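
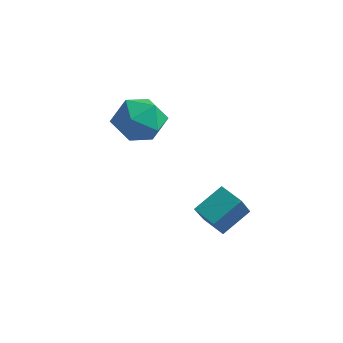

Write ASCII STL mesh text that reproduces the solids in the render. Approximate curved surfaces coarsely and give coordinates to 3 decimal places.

solid 
facet normal -0.932 0.101 0.348
outer loop
vertex 3.417 -0.105 -0.43
vertex 3.843 1.0 0.39
vertex 3.057 0.984 -1.712
endloop
endfacet
facet normal -0.295 -0.767 -0.569
outer loop
vertex 4.017 0.88 -2.07
vertex 3.417 -0.105 -0.43
vertex 3.057 0.984 -1.712
endloop
endfacet
facet normal -0.932 0.101 0.348
outer loop
vertex 3.057 0.984 -1.712
vertex 3.843 1.0 0.39
vertex 3.483 2.089 -0.892
endloop
endfacet
facet normal -0.209 0.633 -0.745
outer loop
vertex 3.483 2.089 -0.892
vertex 4.017 0.88 -2.07
vertex 3.057 0.984 -1.712
endloop
endfacet
facet normal 0.209 -0.633 0.745
outer loop
vertex 3.417 -0.105 -0.43
vertex 4.803 0.896 0.032
vertex 3.843 1.0 0.39
endloop
endfacet
facet normal -0.295 -0.767 -0.569
outer loop
vertex 4.377 -0.209 -0.788
vertex 3.417 -0.105 -0.43
vertex 4.017 0.88 -2.07
endloop
endfacet
facet normal 0.209 -0.633 0.745
outer loop
vertex 4.377 -0.209 -0.788
vertex 4.803 0.896 0.032
vertex 3.417 -0.105 -0.43
endloop
endfacet
facet normal 0.295 0.767 0.569
outer loop
vertex 3.843 1.0 0.39
vertex 4.803 0.896 0.032
vertex 3.483 2.089 -0.892
endloop
endfacet
facet normal -0.209 0.633 -0.745
outer loop
vertex 4.443 1.985 -1.25
vertex 4.017 0.88 -2.07
vertex 3.483 2.089 -0.892
endloop
endfacet
facet normal 0.295 0.767 0.569
outer loop
vertex 3.483 2.089 -0.892
vertex 4.803 0.896 0.032
vertex 4.443 1.985 -1.25
endloop
endfacet
facet normal 0.932 -0.101 -0.348
outer loop
vertex 4.443 1.985 -1.25
vertex 4.377 -0.209 -0.788
vertex 4.017 0.88 -2.07
endloop
endfacet
facet normal 0.932 -0.101 -0.348
outer loop
vertex 4.803 0.896 0.032
vertex 4.377 -0.209 -0.788
vertex 4.443 1.985 -1.25
endloop
endfacet
facet normal -0.677 0.367 0.638
outer loop
vertex -1.403 1.75 2.321
vertex -0.802 1.29 3.223
vertex -0.562 2.381 2.85
endloop
endfacet
facet normal -0.623 0.780 0.059
outer loop
vertex -1.403 1.75 2.321
vertex -0.562 2.381 2.85
vertex -0.657 2.394 1.677
endloop
endfacet
facet normal -0.770 0.380 -0.512
outer loop
vertex -1.403 1.75 2.321
vertex -0.657 2.394 1.677
vertex -0.956 1.311 1.324
endloop
endfacet
facet normal -0.916 -0.281 -0.287
outer loop
vertex -1.403 1.75 2.321
vertex -0.956 1.311 1.324
vertex -1.046 0.628 2.28
endloop
endfacet
facet normal -0.858 -0.289 0.425
outer loop
vertex -1.403 1.75 2.321
vertex -1.046 0.628 2.28
vertex -0.802 1.29 3.223
endloop
endfacet
facet normal 0.055 0.998 0.007
outer loop
vertex -0.657 2.394 1.677
vertex -0.562 2.381 2.85
vertex 0.406 2.332 2.18
endloop
endfacet
facet normal -0.032 0.330 0.944
outer loop
vertex -0.562 2.381 2.85
vertex -0.802 1.29 3.223
vertex 0.316 1.649 3.136
endloop
endfacet
facet normal -0.326 -0.732 0.598
outer loop
vertex -0.802 1.29 3.223
vertex -1.046 0.628 2.28
vertex 0.017 0.566 2.783
endloop
endfacet
facet normal -0.420 -0.719 -0.554
outer loop
vertex -1.046 0.628 2.28
vertex -0.956 1.311 1.324
vertex -0.078 0.579 1.61
endloop
endfacet
facet normal -0.184 0.350 -0.918
outer loop
vertex -0.956 1.311 1.324
vertex -0.657 2.394 1.677
vertex 0.162 1.67 1.237
endloop
endfacet
facet normal 0.916 0.281 0.287
outer loop
vertex 0.763 1.21 2.139
vertex 0.406 2.332 2.18
vertex 0.316 1.649 3.136
endloop
endfacet
facet normal 0.770 -0.380 0.512
outer loop
vertex 0.763 1.21 2.139
vertex 0.316 1.649 3.136
vertex 0.017 0.566 2.783
endloop
endfacet
facet normal 0.623 -0.780 -0.059
outer loop
vertex 0.763 1.21 2.139
vertex 0.017 0.566 2.783
vertex -0.078 0.579 1.61
endloop
endfacet
facet normal 0.677 -0.367 -0.638
outer loop
vertex 0.763 1.21 2.139
vertex -0.078 0.579 1.61
vertex 0.162 1.67 1.237
endloop
endfacet
facet normal 0.858 0.289 -0.425
outer loop
vertex 0.763 1.21 2.139
vertex 0.162 1.67 1.237
vertex 0.406 2.332 2.18
endloop
endfacet
facet normal 0.420 0.719 0.554
outer loop
vertex 0.316 1.649 3.136
vertex 0.406 2.332 2.18
vertex -0.562 2.381 2.85
endloop
endfacet
facet normal 0.184 -0.350 0.918
outer loop
vertex 0.017 0.566 2.783
vertex 0.316 1.649 3.136
vertex -0.802 1.29 3.223
endloop
endfacet
facet normal -0.055 -0.998 -0.007
outer loop
vertex -0.078 0.579 1.61
vertex 0.017 0.566 2.783
vertex -1.046 0.628 2.28
endloop
endfacet
facet normal 0.032 -0.330 -0.944
outer loop
vertex 0.162 1.67 1.237
vertex -0.078 0.579 1.61
vertex -0.956 1.311 1.324
endloop
endfacet
facet normal 0.326 0.732 -0.598
outer loop
vertex 0.406 2.332 2.18
vertex 0.162 1.67 1.237
vertex -0.657 2.394 1.677
endloop
endfacet

endsolid


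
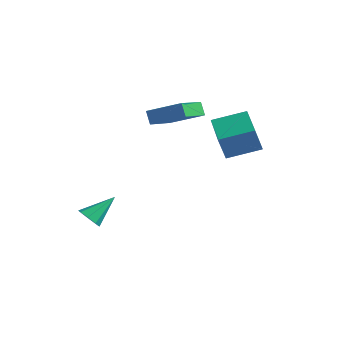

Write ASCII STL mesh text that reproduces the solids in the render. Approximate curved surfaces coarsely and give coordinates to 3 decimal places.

solid 
facet normal -0.166 -0.773 -0.612
outer loop
vertex -3.245 -1.68 -2.852
vertex -3.798 -1.868 -2.465
vertex -3.7 -1.45 -3.019
endloop
endfacet
facet normal 0.530 0.704 -0.474
outer loop
vertex -3.245 -1.68 -2.852
vertex -3.7 -1.45 -3.019
vertex -3.502 -0.492 -1.375
endloop
endfacet
facet normal -0.167 -0.773 -0.612
outer loop
vertex -3.7 -1.45 -3.019
vertex -3.798 -1.868 -2.465
vertex -4.211 -1.465 -2.861
endloop
endfacet
facet normal -0.174 0.860 -0.480
outer loop
vertex -3.7 -1.45 -3.019
vertex -4.211 -1.465 -2.861
vertex -3.502 -0.492 -1.375
endloop
endfacet
facet normal -0.166 -0.772 -0.613
outer loop
vertex -4.211 -1.465 -2.861
vertex -3.798 -1.868 -2.465
vertex -4.481 -1.716 -2.472
endloop
endfacet
facet normal -0.740 0.667 -0.083
outer loop
vertex -4.211 -1.465 -2.861
vertex -4.481 -1.716 -2.472
vertex -3.502 -0.492 -1.375
endloop
endfacet
facet normal -0.166 -0.772 -0.613
outer loop
vertex -4.481 -1.716 -2.472
vertex -3.798 -1.868 -2.465
vertex -4.35 -2.056 -2.079
endloop
endfacet
facet normal -0.841 0.237 0.486
outer loop
vertex -4.481 -1.716 -2.472
vertex -4.35 -2.056 -2.079
vertex -3.502 -0.492 -1.375
endloop
endfacet
facet normal -0.165 -0.773 -0.612
outer loop
vertex -4.35 -2.056 -2.079
vertex -3.798 -1.868 -2.465
vertex -3.896 -2.285 -1.912
endloop
endfacet
facet normal -0.417 -0.176 0.892
outer loop
vertex -4.35 -2.056 -2.079
vertex -3.896 -2.285 -1.912
vertex -3.502 -0.492 -1.375
endloop
endfacet
facet normal -0.166 -0.773 -0.612
outer loop
vertex -3.896 -2.285 -1.912
vertex -3.798 -1.868 -2.465
vertex -3.384 -2.27 -2.07
endloop
endfacet
facet normal 0.287 -0.332 0.898
outer loop
vertex -3.896 -2.285 -1.912
vertex -3.384 -2.27 -2.07
vertex -3.502 -0.492 -1.375
endloop
endfacet
facet normal -0.165 -0.773 -0.613
outer loop
vertex -3.384 -2.27 -2.07
vertex -3.798 -1.868 -2.465
vertex -3.114 -2.019 -2.459
endloop
endfacet
facet normal 0.853 -0.140 0.502
outer loop
vertex -3.384 -2.27 -2.07
vertex -3.114 -2.019 -2.459
vertex -3.502 -0.492 -1.375
endloop
endfacet
facet normal -0.165 -0.773 -0.612
outer loop
vertex -3.114 -2.019 -2.459
vertex -3.798 -1.868 -2.465
vertex -3.245 -1.68 -2.852
endloop
endfacet
facet normal 0.954 0.291 -0.068
outer loop
vertex -3.114 -2.019 -2.459
vertex -3.245 -1.68 -2.852
vertex -3.502 -0.492 -1.375
endloop
endfacet
facet normal -0.512 0.151 0.846
outer loop
vertex -1.462 1.933 4.872
vertex -2.003 3.672 4.235
vertex -3.062 1.133 4.047
endloop
endfacet
facet normal 0.280 -0.901 0.330
outer loop
vertex -2.637 1.008 3.345
vertex -1.462 1.933 4.872
vertex -3.062 1.133 4.047
endloop
endfacet
facet normal -0.512 0.151 0.846
outer loop
vertex -3.062 1.133 4.047
vertex -2.003 3.672 4.235
vertex -3.603 2.872 3.41
endloop
endfacet
facet normal -0.812 -0.406 -0.419
outer loop
vertex -3.603 2.872 3.41
vertex -2.637 1.008 3.345
vertex -3.062 1.133 4.047
endloop
endfacet
facet normal 0.812 0.406 0.419
outer loop
vertex -1.462 1.933 4.872
vertex -1.578 3.547 3.533
vertex -2.003 3.672 4.235
endloop
endfacet
facet normal 0.280 -0.901 0.330
outer loop
vertex -1.037 1.808 4.17
vertex -1.462 1.933 4.872
vertex -2.637 1.008 3.345
endloop
endfacet
facet normal 0.812 0.406 0.419
outer loop
vertex -1.037 1.808 4.17
vertex -1.578 3.547 3.533
vertex -1.462 1.933 4.872
endloop
endfacet
facet normal -0.280 0.901 -0.330
outer loop
vertex -2.003 3.672 4.235
vertex -1.578 3.547 3.533
vertex -3.603 2.872 3.41
endloop
endfacet
facet normal -0.812 -0.406 -0.419
outer loop
vertex -3.178 2.747 2.708
vertex -2.637 1.008 3.345
vertex -3.603 2.872 3.41
endloop
endfacet
facet normal -0.280 0.901 -0.330
outer loop
vertex -3.603 2.872 3.41
vertex -1.578 3.547 3.533
vertex -3.178 2.747 2.708
endloop
endfacet
facet normal 0.512 -0.151 -0.846
outer loop
vertex -3.178 2.747 2.708
vertex -1.037 1.808 4.17
vertex -2.637 1.008 3.345
endloop
endfacet
facet normal 0.512 -0.151 -0.846
outer loop
vertex -1.578 3.547 3.533
vertex -1.037 1.808 4.17
vertex -3.178 2.747 2.708
endloop
endfacet
facet normal -0.570 -0.768 -0.293
outer loop
vertex 1.019 1.952 3.326
vertex -0.743 3.151 3.615
vertex 1.103 2.395 2.001
endloop
endfacet
facet normal 0.819 -0.557 -0.134
outer loop
vertex 2.123 3.769 2.525
vertex 1.019 1.952 3.326
vertex 1.103 2.395 2.001
endloop
endfacet
facet normal -0.570 -0.768 -0.293
outer loop
vertex 1.103 2.395 2.001
vertex -0.743 3.151 3.615
vertex -0.659 3.594 2.29
endloop
endfacet
facet normal 0.060 0.316 -0.947
outer loop
vertex -0.659 3.594 2.29
vertex 2.123 3.769 2.525
vertex 1.103 2.395 2.001
endloop
endfacet
facet normal -0.060 -0.316 0.947
outer loop
vertex 1.019 1.952 3.326
vertex 0.277 4.525 4.139
vertex -0.743 3.151 3.615
endloop
endfacet
facet normal 0.819 -0.557 -0.134
outer loop
vertex 2.039 3.326 3.85
vertex 1.019 1.952 3.326
vertex 2.123 3.769 2.525
endloop
endfacet
facet normal -0.060 -0.316 0.947
outer loop
vertex 2.039 3.326 3.85
vertex 0.277 4.525 4.139
vertex 1.019 1.952 3.326
endloop
endfacet
facet normal -0.819 0.557 0.134
outer loop
vertex -0.743 3.151 3.615
vertex 0.277 4.525 4.139
vertex -0.659 3.594 2.29
endloop
endfacet
facet normal 0.060 0.316 -0.947
outer loop
vertex 0.361 4.968 2.814
vertex 2.123 3.769 2.525
vertex -0.659 3.594 2.29
endloop
endfacet
facet normal -0.819 0.557 0.134
outer loop
vertex -0.659 3.594 2.29
vertex 0.277 4.525 4.139
vertex 0.361 4.968 2.814
endloop
endfacet
facet normal 0.570 0.768 0.293
outer loop
vertex 0.361 4.968 2.814
vertex 2.039 3.326 3.85
vertex 2.123 3.769 2.525
endloop
endfacet
facet normal 0.570 0.768 0.293
outer loop
vertex 0.277 4.525 4.139
vertex 2.039 3.326 3.85
vertex 0.361 4.968 2.814
endloop
endfacet

endsolid


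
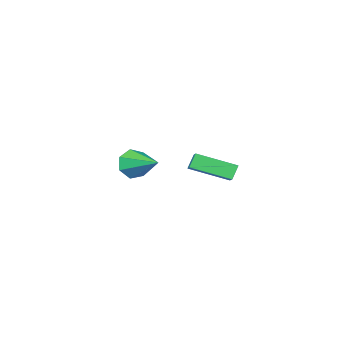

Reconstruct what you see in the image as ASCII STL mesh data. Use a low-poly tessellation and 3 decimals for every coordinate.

solid 
facet normal -0.543 -0.068 0.837
outer loop
vertex -1.752 2.843 1.244
vertex -1.157 3.543 1.687
vertex -2.984 4.32 0.565
endloop
endfacet
facet normal -0.584 -0.686 -0.433
outer loop
vertex -2.523 4.377 -0.147
vertex -1.752 2.843 1.244
vertex -2.984 4.32 0.565
endloop
endfacet
facet normal -0.543 -0.067 0.837
outer loop
vertex -2.984 4.32 0.565
vertex -1.157 3.543 1.687
vertex -2.389 5.02 1.007
endloop
endfacet
facet normal -0.604 0.724 -0.333
outer loop
vertex -2.389 5.02 1.007
vertex -2.523 4.377 -0.147
vertex -2.984 4.32 0.565
endloop
endfacet
facet normal 0.604 -0.724 0.333
outer loop
vertex -1.752 2.843 1.244
vertex -0.696 3.6 0.975
vertex -1.157 3.543 1.687
endloop
endfacet
facet normal -0.584 -0.687 -0.434
outer loop
vertex -1.291 2.9 0.533
vertex -1.752 2.843 1.244
vertex -2.523 4.377 -0.147
endloop
endfacet
facet normal 0.604 -0.724 0.334
outer loop
vertex -1.291 2.9 0.533
vertex -0.696 3.6 0.975
vertex -1.752 2.843 1.244
endloop
endfacet
facet normal 0.584 0.687 0.433
outer loop
vertex -1.157 3.543 1.687
vertex -0.696 3.6 0.975
vertex -2.389 5.02 1.007
endloop
endfacet
facet normal -0.604 0.724 -0.333
outer loop
vertex -1.928 5.077 0.296
vertex -2.523 4.377 -0.147
vertex -2.389 5.02 1.007
endloop
endfacet
facet normal 0.584 0.686 0.434
outer loop
vertex -2.389 5.02 1.007
vertex -0.696 3.6 0.975
vertex -1.928 5.077 0.296
endloop
endfacet
facet normal 0.543 0.068 -0.837
outer loop
vertex -1.928 5.077 0.296
vertex -1.291 2.9 0.533
vertex -2.523 4.377 -0.147
endloop
endfacet
facet normal 0.543 0.068 -0.837
outer loop
vertex -0.696 3.6 0.975
vertex -1.291 2.9 0.533
vertex -1.928 5.077 0.296
endloop
endfacet
facet normal -0.091 -0.937 -0.338
outer loop
vertex -2.501 -2.162 -1.955
vertex -2.962 -2.396 -1.182
vertex -3.302 -2.073 -1.985
endloop
endfacet
facet normal 0.102 0.666 -0.739
outer loop
vertex -2.501 -2.162 -1.955
vertex -3.302 -2.073 -1.985
vertex -2.778 -0.504 -0.498
endloop
endfacet
facet normal -0.092 -0.937 -0.338
outer loop
vertex -3.302 -2.073 -1.985
vertex -2.962 -2.396 -1.182
vertex -3.848 -2.227 -1.41
endloop
endfacet
facet normal -0.640 0.630 -0.439
outer loop
vertex -3.302 -2.073 -1.985
vertex -3.848 -2.227 -1.41
vertex -2.778 -0.504 -0.498
endloop
endfacet
facet normal -0.091 -0.936 -0.339
outer loop
vertex -3.848 -2.227 -1.41
vertex -2.962 -2.396 -1.182
vertex -3.726 -2.509 -0.663
endloop
endfacet
facet normal -0.874 0.390 0.290
outer loop
vertex -3.848 -2.227 -1.41
vertex -3.726 -2.509 -0.663
vertex -2.778 -0.504 -0.498
endloop
endfacet
facet normal -0.091 -0.937 -0.338
outer loop
vertex -3.726 -2.509 -0.663
vertex -2.962 -2.396 -1.182
vertex -3.029 -2.705 -0.307
endloop
endfacet
facet normal -0.423 0.126 0.897
outer loop
vertex -3.726 -2.509 -0.663
vertex -3.029 -2.705 -0.307
vertex -2.778 -0.504 -0.498
endloop
endfacet
facet normal -0.091 -0.937 -0.338
outer loop
vertex -3.029 -2.705 -0.307
vertex -2.962 -2.396 -1.182
vertex -2.282 -2.669 -0.609
endloop
endfacet
facet normal 0.373 0.038 0.927
outer loop
vertex -3.029 -2.705 -0.307
vertex -2.282 -2.669 -0.609
vertex -2.778 -0.504 -0.498
endloop
endfacet
facet normal -0.091 -0.937 -0.338
outer loop
vertex -2.282 -2.669 -0.609
vertex -2.962 -2.396 -1.182
vertex -2.047 -2.427 -1.343
endloop
endfacet
facet normal 0.915 0.191 0.356
outer loop
vertex -2.282 -2.669 -0.609
vertex -2.047 -2.427 -1.343
vertex -2.778 -0.504 -0.498
endloop
endfacet
facet normal -0.091 -0.937 -0.338
outer loop
vertex -2.047 -2.427 -1.343
vertex -2.962 -2.396 -1.182
vertex -2.501 -2.162 -1.955
endloop
endfacet
facet normal 0.794 0.471 -0.385
outer loop
vertex -2.047 -2.427 -1.343
vertex -2.501 -2.162 -1.955
vertex -2.778 -0.504 -0.498
endloop
endfacet

endsolid


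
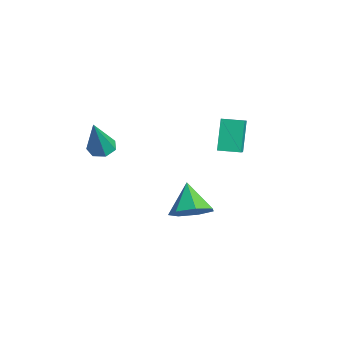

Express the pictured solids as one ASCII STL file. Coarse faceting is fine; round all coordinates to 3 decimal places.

solid 
facet normal -0.778 0.350 -0.522
outer loop
vertex 0.592 3.608 2.796
vertex 1.022 4.522 2.767
vertex 1.363 3.2 1.373
endloop
endfacet
facet normal -0.426 -0.904 0.029
outer loop
vertex 2.258 2.798 1.973
vertex 0.592 3.608 2.796
vertex 1.363 3.2 1.373
endloop
endfacet
facet normal -0.778 0.349 -0.522
outer loop
vertex 1.363 3.2 1.373
vertex 1.022 4.522 2.767
vertex 1.793 4.113 1.343
endloop
endfacet
facet normal 0.461 -0.245 -0.853
outer loop
vertex 1.793 4.113 1.343
vertex 2.258 2.798 1.973
vertex 1.363 3.2 1.373
endloop
endfacet
facet normal -0.462 0.244 0.853
outer loop
vertex 0.592 3.608 2.796
vertex 1.917 4.12 3.367
vertex 1.022 4.522 2.767
endloop
endfacet
facet normal -0.425 -0.905 0.030
outer loop
vertex 1.487 3.207 3.397
vertex 0.592 3.608 2.796
vertex 2.258 2.798 1.973
endloop
endfacet
facet normal -0.462 0.246 0.852
outer loop
vertex 1.487 3.207 3.397
vertex 1.917 4.12 3.367
vertex 0.592 3.608 2.796
endloop
endfacet
facet normal 0.426 0.904 -0.029
outer loop
vertex 1.022 4.522 2.767
vertex 1.917 4.12 3.367
vertex 1.793 4.113 1.343
endloop
endfacet
facet normal 0.463 -0.245 -0.852
outer loop
vertex 2.688 3.712 1.944
vertex 2.258 2.798 1.973
vertex 1.793 4.113 1.343
endloop
endfacet
facet normal 0.425 0.905 -0.029
outer loop
vertex 1.793 4.113 1.343
vertex 1.917 4.12 3.367
vertex 2.688 3.712 1.944
endloop
endfacet
facet normal 0.778 -0.350 0.522
outer loop
vertex 2.688 3.712 1.944
vertex 1.487 3.207 3.397
vertex 2.258 2.798 1.973
endloop
endfacet
facet normal 0.778 -0.349 0.522
outer loop
vertex 1.917 4.12 3.367
vertex 1.487 3.207 3.397
vertex 2.688 3.712 1.944
endloop
endfacet
facet normal -0.320 0.249 -0.914
outer loop
vertex 1.663 -1.866 2.105
vertex 1.049 -1.881 2.316
vertex 1.463 -1.379 2.308
endloop
endfacet
facet normal 0.933 0.352 0.076
outer loop
vertex 1.663 -1.866 2.105
vertex 1.463 -1.379 2.308
vertex 1.691 -2.379 4.144
endloop
endfacet
facet normal -0.321 0.250 -0.913
outer loop
vertex 1.463 -1.379 2.308
vertex 1.049 -1.881 2.316
vertex 0.951 -1.27 2.518
endloop
endfacet
facet normal 0.349 0.841 0.414
outer loop
vertex 1.463 -1.379 2.308
vertex 0.951 -1.27 2.518
vertex 1.691 -2.379 4.144
endloop
endfacet
facet normal -0.322 0.250 -0.913
outer loop
vertex 0.951 -1.27 2.518
vertex 1.049 -1.881 2.316
vertex 0.513 -1.621 2.576
endloop
endfacet
facet normal -0.431 0.642 0.634
outer loop
vertex 0.951 -1.27 2.518
vertex 0.513 -1.621 2.576
vertex 1.691 -2.379 4.144
endloop
endfacet
facet normal -0.322 0.250 -0.913
outer loop
vertex 0.513 -1.621 2.576
vertex 1.049 -1.881 2.316
vertex 0.478 -2.167 2.439
endloop
endfacet
facet normal -0.817 -0.091 0.570
outer loop
vertex 0.513 -1.621 2.576
vertex 0.478 -2.167 2.439
vertex 1.691 -2.379 4.144
endloop
endfacet
facet normal -0.321 0.249 -0.914
outer loop
vertex 0.478 -2.167 2.439
vertex 1.049 -1.881 2.316
vertex 0.874 -2.497 2.21
endloop
endfacet
facet normal -0.520 -0.811 0.269
outer loop
vertex 0.478 -2.167 2.439
vertex 0.874 -2.497 2.21
vertex 1.691 -2.379 4.144
endloop
endfacet
facet normal -0.322 0.249 -0.914
outer loop
vertex 0.874 -2.497 2.21
vertex 1.049 -1.881 2.316
vertex 1.401 -2.363 2.061
endloop
endfacet
facet normal 0.236 -0.971 -0.040
outer loop
vertex 0.874 -2.497 2.21
vertex 1.401 -2.363 2.061
vertex 1.691 -2.379 4.144
endloop
endfacet
facet normal -0.320 0.250 -0.914
outer loop
vertex 1.401 -2.363 2.061
vertex 1.049 -1.881 2.316
vertex 1.663 -1.866 2.105
endloop
endfacet
facet normal 0.882 -0.454 -0.126
outer loop
vertex 1.401 -2.363 2.061
vertex 1.663 -1.866 2.105
vertex 1.691 -2.379 4.144
endloop
endfacet
facet normal 0.697 -0.079 -0.712
outer loop
vertex 3.75 2.133 -0.573
vertex 3.234 1.388 -0.996
vertex 3.167 2.37 -1.17
endloop
endfacet
facet normal -0.128 0.873 0.471
outer loop
vertex 3.75 2.133 -0.573
vertex 3.167 2.37 -1.17
vertex 2.126 1.512 0.136
endloop
endfacet
facet normal 0.698 -0.079 -0.712
outer loop
vertex 3.167 2.37 -1.17
vertex 3.234 1.388 -0.996
vertex 2.635 1.868 -1.636
endloop
endfacet
facet normal -0.666 0.745 -0.042
outer loop
vertex 3.167 2.37 -1.17
vertex 2.635 1.868 -1.636
vertex 2.126 1.512 0.136
endloop
endfacet
facet normal 0.698 -0.078 -0.712
outer loop
vertex 2.635 1.868 -1.636
vertex 3.234 1.388 -0.996
vertex 2.554 1.004 -1.621
endloop
endfacet
facet normal -0.962 0.086 -0.259
outer loop
vertex 2.635 1.868 -1.636
vertex 2.554 1.004 -1.621
vertex 2.126 1.512 0.136
endloop
endfacet
facet normal 0.698 -0.078 -0.712
outer loop
vertex 2.554 1.004 -1.621
vertex 3.234 1.388 -0.996
vertex 2.985 0.429 -1.135
endloop
endfacet
facet normal -0.793 -0.609 -0.017
outer loop
vertex 2.554 1.004 -1.621
vertex 2.985 0.429 -1.135
vertex 2.126 1.512 0.136
endloop
endfacet
facet normal 0.697 -0.078 -0.713
outer loop
vertex 2.985 0.429 -1.135
vertex 3.234 1.388 -0.996
vertex 3.605 0.576 -0.545
endloop
endfacet
facet normal -0.285 -0.816 0.503
outer loop
vertex 2.985 0.429 -1.135
vertex 3.605 0.576 -0.545
vertex 2.126 1.512 0.136
endloop
endfacet
facet normal 0.697 -0.078 -0.713
outer loop
vertex 3.605 0.576 -0.545
vertex 3.234 1.388 -0.996
vertex 3.945 1.334 -0.295
endloop
endfacet
facet normal 0.178 -0.379 0.908
outer loop
vertex 3.605 0.576 -0.545
vertex 3.945 1.334 -0.295
vertex 2.126 1.512 0.136
endloop
endfacet
facet normal 0.697 -0.078 -0.713
outer loop
vertex 3.945 1.334 -0.295
vertex 3.234 1.388 -0.996
vertex 3.75 2.133 -0.573
endloop
endfacet
facet normal 0.248 0.372 0.894
outer loop
vertex 3.945 1.334 -0.295
vertex 3.75 2.133 -0.573
vertex 2.126 1.512 0.136
endloop
endfacet

endsolid


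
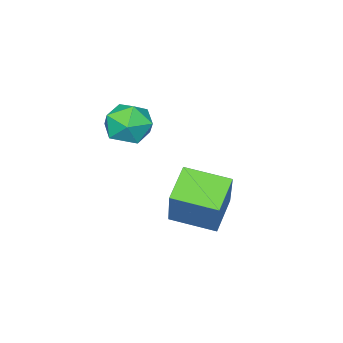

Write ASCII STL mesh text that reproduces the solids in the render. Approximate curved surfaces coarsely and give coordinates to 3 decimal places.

solid 
facet normal 0.145 0.733 0.665
outer loop
vertex -2.759 -1.036 0.318
vertex -2.583 -1.564 0.862
vertex -2.022 -1.267 0.412
endloop
endfacet
facet normal 0.299 0.954 0.004
outer loop
vertex -2.759 -1.036 0.318
vertex -2.022 -1.267 0.412
vertex -2.312 -1.173 -0.304
endloop
endfacet
facet normal -0.286 0.872 -0.398
outer loop
vertex -2.759 -1.036 0.318
vertex -2.312 -1.173 -0.304
vertex -3.052 -1.412 -0.296
endloop
endfacet
facet normal -0.800 0.599 0.015
outer loop
vertex -2.759 -1.036 0.318
vertex -3.052 -1.412 -0.296
vertex -3.22 -1.654 0.424
endloop
endfacet
facet normal -0.534 0.514 0.671
outer loop
vertex -2.759 -1.036 0.318
vertex -3.22 -1.654 0.424
vertex -2.583 -1.564 0.862
endloop
endfacet
facet normal 0.809 0.529 -0.258
outer loop
vertex -2.312 -1.173 -0.304
vertex -2.022 -1.267 0.412
vertex -1.86 -1.786 -0.144
endloop
endfacet
facet normal 0.560 0.170 0.811
outer loop
vertex -2.022 -1.267 0.412
vertex -2.583 -1.564 0.862
vertex -2.028 -2.028 0.576
endloop
endfacet
facet normal -0.539 -0.183 0.822
outer loop
vertex -2.583 -1.564 0.862
vertex -3.22 -1.654 0.424
vertex -2.768 -2.267 0.584
endloop
endfacet
facet normal -0.969 -0.044 -0.241
outer loop
vertex -3.22 -1.654 0.424
vertex -3.052 -1.412 -0.296
vertex -3.058 -2.173 -0.132
endloop
endfacet
facet normal -0.137 0.395 -0.908
outer loop
vertex -3.052 -1.412 -0.296
vertex -2.312 -1.173 -0.304
vertex -2.497 -1.876 -0.582
endloop
endfacet
facet normal 0.800 -0.599 -0.015
outer loop
vertex -2.321 -2.404 -0.038
vertex -1.86 -1.786 -0.144
vertex -2.028 -2.028 0.576
endloop
endfacet
facet normal 0.286 -0.872 0.398
outer loop
vertex -2.321 -2.404 -0.038
vertex -2.028 -2.028 0.576
vertex -2.768 -2.267 0.584
endloop
endfacet
facet normal -0.299 -0.954 -0.004
outer loop
vertex -2.321 -2.404 -0.038
vertex -2.768 -2.267 0.584
vertex -3.058 -2.173 -0.132
endloop
endfacet
facet normal -0.145 -0.733 -0.665
outer loop
vertex -2.321 -2.404 -0.038
vertex -3.058 -2.173 -0.132
vertex -2.497 -1.876 -0.582
endloop
endfacet
facet normal 0.534 -0.514 -0.671
outer loop
vertex -2.321 -2.404 -0.038
vertex -2.497 -1.876 -0.582
vertex -1.86 -1.786 -0.144
endloop
endfacet
facet normal 0.969 0.044 0.241
outer loop
vertex -2.028 -2.028 0.576
vertex -1.86 -1.786 -0.144
vertex -2.022 -1.267 0.412
endloop
endfacet
facet normal 0.137 -0.395 0.908
outer loop
vertex -2.768 -2.267 0.584
vertex -2.028 -2.028 0.576
vertex -2.583 -1.564 0.862
endloop
endfacet
facet normal -0.809 -0.529 0.258
outer loop
vertex -3.058 -2.173 -0.132
vertex -2.768 -2.267 0.584
vertex -3.22 -1.654 0.424
endloop
endfacet
facet normal -0.560 -0.170 -0.811
outer loop
vertex -2.497 -1.876 -0.582
vertex -3.058 -2.173 -0.132
vertex -3.052 -1.412 -0.296
endloop
endfacet
facet normal 0.539 0.183 -0.822
outer loop
vertex -1.86 -1.786 -0.144
vertex -2.497 -1.876 -0.582
vertex -2.312 -1.173 -0.304
endloop
endfacet
facet normal -0.383 -0.367 -0.848
outer loop
vertex -3.903 -1.008 -2.818
vertex -4.52 0.213 -3.068
vertex -2.939 -0.643 -3.412
endloop
endfacet
facet normal 0.443 -0.878 0.180
outer loop
vertex -2.26 0.007 -1.912
vertex -3.903 -1.008 -2.818
vertex -2.939 -0.643 -3.412
endloop
endfacet
facet normal -0.383 -0.367 -0.848
outer loop
vertex -2.939 -0.643 -3.412
vertex -4.52 0.213 -3.068
vertex -3.555 0.578 -3.662
endloop
endfacet
facet normal 0.810 0.306 -0.500
outer loop
vertex -3.555 0.578 -3.662
vertex -2.26 0.007 -1.912
vertex -2.939 -0.643 -3.412
endloop
endfacet
facet normal -0.810 -0.307 0.500
outer loop
vertex -3.903 -1.008 -2.818
vertex -3.841 0.863 -1.568
vertex -4.52 0.213 -3.068
endloop
endfacet
facet normal 0.443 -0.878 0.180
outer loop
vertex -3.225 -0.358 -1.318
vertex -3.903 -1.008 -2.818
vertex -2.26 0.007 -1.912
endloop
endfacet
facet normal -0.810 -0.307 0.499
outer loop
vertex -3.225 -0.358 -1.318
vertex -3.841 0.863 -1.568
vertex -3.903 -1.008 -2.818
endloop
endfacet
facet normal -0.443 0.878 -0.180
outer loop
vertex -4.52 0.213 -3.068
vertex -3.841 0.863 -1.568
vertex -3.555 0.578 -3.662
endloop
endfacet
facet normal 0.810 0.307 -0.499
outer loop
vertex -2.877 1.228 -2.162
vertex -2.26 0.007 -1.912
vertex -3.555 0.578 -3.662
endloop
endfacet
facet normal -0.443 0.878 -0.180
outer loop
vertex -3.555 0.578 -3.662
vertex -3.841 0.863 -1.568
vertex -2.877 1.228 -2.162
endloop
endfacet
facet normal 0.383 0.367 0.848
outer loop
vertex -2.877 1.228 -2.162
vertex -3.225 -0.358 -1.318
vertex -2.26 0.007 -1.912
endloop
endfacet
facet normal 0.383 0.367 0.848
outer loop
vertex -3.841 0.863 -1.568
vertex -3.225 -0.358 -1.318
vertex -2.877 1.228 -2.162
endloop
endfacet

endsolid


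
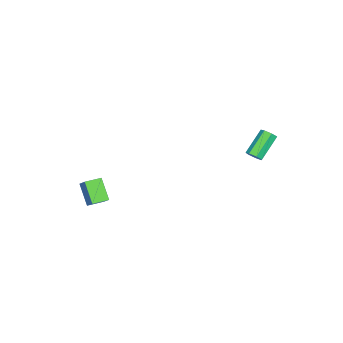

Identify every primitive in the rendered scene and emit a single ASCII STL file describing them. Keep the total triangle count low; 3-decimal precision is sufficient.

solid 
facet normal 0.758 -0.145 -0.636
outer loop
vertex -2.852 3.27 1.102
vertex -3.182 3.439 0.67
vertex -2.843 3.754 1.002
endloop
endfacet
facet normal 0.652 0.142 0.745
outer loop
vertex -2.852 3.27 1.102
vertex -2.843 3.754 1.002
vertex -4.307 3.552 2.323
endloop
endfacet
facet normal 0.652 0.143 0.745
outer loop
vertex -4.307 3.552 2.323
vertex -2.843 3.754 1.002
vertex -4.298 4.036 2.222
endloop
endfacet
facet normal -0.757 0.147 0.636
outer loop
vertex -4.307 3.552 2.323
vertex -4.298 4.036 2.222
vertex -4.638 3.721 1.89
endloop
endfacet
facet normal 0.758 -0.147 -0.635
outer loop
vertex -2.843 3.754 1.002
vertex -3.182 3.439 0.67
vertex -3.089 4.001 0.651
endloop
endfacet
facet normal 0.422 0.854 0.305
outer loop
vertex -2.843 3.754 1.002
vertex -3.089 4.001 0.651
vertex -4.298 4.036 2.222
endloop
endfacet
facet normal 0.422 0.853 0.306
outer loop
vertex -4.298 4.036 2.222
vertex -3.089 4.001 0.651
vertex -4.544 4.283 1.872
endloop
endfacet
facet normal -0.757 0.147 0.636
outer loop
vertex -4.298 4.036 2.222
vertex -4.544 4.283 1.872
vertex -4.638 3.721 1.89
endloop
endfacet
facet normal 0.757 -0.147 -0.637
outer loop
vertex -3.089 4.001 0.651
vertex -3.182 3.439 0.67
vertex -3.406 3.825 0.315
endloop
endfacet
facet normal -0.127 0.923 -0.364
outer loop
vertex -3.089 4.001 0.651
vertex -3.406 3.825 0.315
vertex -4.544 4.283 1.872
endloop
endfacet
facet normal -0.126 0.923 -0.364
outer loop
vertex -4.544 4.283 1.872
vertex -3.406 3.825 0.315
vertex -4.861 4.107 1.535
endloop
endfacet
facet normal -0.758 0.147 0.636
outer loop
vertex -4.544 4.283 1.872
vertex -4.861 4.107 1.535
vertex -4.638 3.721 1.89
endloop
endfacet
facet normal 0.758 -0.145 -0.636
outer loop
vertex -3.406 3.825 0.315
vertex -3.182 3.439 0.67
vertex -3.554 3.358 0.245
endloop
endfacet
facet normal -0.579 0.297 -0.759
outer loop
vertex -3.406 3.825 0.315
vertex -3.554 3.358 0.245
vertex -4.861 4.107 1.535
endloop
endfacet
facet normal -0.580 0.296 -0.759
outer loop
vertex -4.861 4.107 1.535
vertex -3.554 3.358 0.245
vertex -5.009 3.64 1.466
endloop
endfacet
facet normal -0.758 0.146 0.635
outer loop
vertex -4.861 4.107 1.535
vertex -5.009 3.64 1.466
vertex -4.638 3.721 1.89
endloop
endfacet
facet normal 0.758 -0.148 -0.635
outer loop
vertex -3.554 3.358 0.245
vertex -3.182 3.439 0.67
vertex -3.423 2.952 0.496
endloop
endfacet
facet normal -0.596 -0.553 -0.583
outer loop
vertex -3.554 3.358 0.245
vertex -3.423 2.952 0.496
vertex -5.009 3.64 1.466
endloop
endfacet
facet normal -0.596 -0.552 -0.583
outer loop
vertex -5.009 3.64 1.466
vertex -3.423 2.952 0.496
vertex -4.878 3.234 1.716
endloop
endfacet
facet normal -0.758 0.147 0.635
outer loop
vertex -5.009 3.64 1.466
vertex -4.878 3.234 1.716
vertex -4.638 3.721 1.89
endloop
endfacet
facet normal 0.757 -0.147 -0.637
outer loop
vertex -3.423 2.952 0.496
vertex -3.182 3.439 0.67
vertex -3.11 2.913 0.877
endloop
endfacet
facet normal -0.163 -0.986 0.033
outer loop
vertex -3.423 2.952 0.496
vertex -3.11 2.913 0.877
vertex -4.878 3.234 1.716
endloop
endfacet
facet normal -0.163 -0.986 0.033
outer loop
vertex -4.878 3.234 1.716
vertex -3.11 2.913 0.877
vertex -4.566 3.195 2.098
endloop
endfacet
facet normal -0.759 0.147 0.635
outer loop
vertex -4.878 3.234 1.716
vertex -4.566 3.195 2.098
vertex -4.638 3.721 1.89
endloop
endfacet
facet normal 0.758 -0.147 -0.636
outer loop
vertex -3.11 2.913 0.877
vertex -3.182 3.439 0.67
vertex -2.852 3.27 1.102
endloop
endfacet
facet normal 0.392 -0.676 0.624
outer loop
vertex -3.11 2.913 0.877
vertex -2.852 3.27 1.102
vertex -4.566 3.195 2.098
endloop
endfacet
facet normal 0.392 -0.677 0.623
outer loop
vertex -4.566 3.195 2.098
vertex -2.852 3.27 1.102
vertex -4.307 3.552 2.323
endloop
endfacet
facet normal -0.757 0.148 0.636
outer loop
vertex -4.566 3.195 2.098
vertex -4.307 3.552 2.323
vertex -4.638 3.721 1.89
endloop
endfacet
facet normal -0.784 0.620 0.015
outer loop
vertex 3.417 -3.239 0.862
vertex 4.092 -2.357 -0.304
vertex 2.832 -3.958 -0.02
endloop
endfacet
facet normal -0.419 -0.548 0.724
outer loop
vertex 3.648 -4.603 -0.036
vertex 3.417 -3.239 0.862
vertex 2.832 -3.958 -0.02
endloop
endfacet
facet normal -0.784 0.620 0.015
outer loop
vertex 2.832 -3.958 -0.02
vertex 4.092 -2.357 -0.304
vertex 3.507 -3.076 -1.186
endloop
endfacet
facet normal -0.457 -0.562 -0.690
outer loop
vertex 3.507 -3.076 -1.186
vertex 3.648 -4.603 -0.036
vertex 2.832 -3.958 -0.02
endloop
endfacet
facet normal 0.457 0.562 0.690
outer loop
vertex 3.417 -3.239 0.862
vertex 4.908 -3.002 -0.32
vertex 4.092 -2.357 -0.304
endloop
endfacet
facet normal -0.419 -0.548 0.724
outer loop
vertex 4.233 -3.884 0.846
vertex 3.417 -3.239 0.862
vertex 3.648 -4.603 -0.036
endloop
endfacet
facet normal 0.457 0.562 0.690
outer loop
vertex 4.233 -3.884 0.846
vertex 4.908 -3.002 -0.32
vertex 3.417 -3.239 0.862
endloop
endfacet
facet normal 0.419 0.548 -0.724
outer loop
vertex 4.092 -2.357 -0.304
vertex 4.908 -3.002 -0.32
vertex 3.507 -3.076 -1.186
endloop
endfacet
facet normal -0.457 -0.562 -0.690
outer loop
vertex 4.323 -3.721 -1.202
vertex 3.648 -4.603 -0.036
vertex 3.507 -3.076 -1.186
endloop
endfacet
facet normal 0.419 0.548 -0.724
outer loop
vertex 3.507 -3.076 -1.186
vertex 4.908 -3.002 -0.32
vertex 4.323 -3.721 -1.202
endloop
endfacet
facet normal 0.784 -0.620 -0.015
outer loop
vertex 4.323 -3.721 -1.202
vertex 4.233 -3.884 0.846
vertex 3.648 -4.603 -0.036
endloop
endfacet
facet normal 0.784 -0.620 -0.015
outer loop
vertex 4.908 -3.002 -0.32
vertex 4.233 -3.884 0.846
vertex 4.323 -3.721 -1.202
endloop
endfacet

endsolid


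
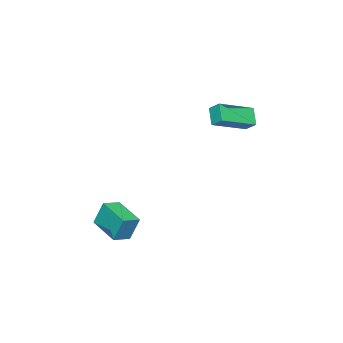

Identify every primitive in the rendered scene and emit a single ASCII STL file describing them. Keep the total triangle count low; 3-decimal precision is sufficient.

solid 
facet normal -0.475 -0.477 0.739
outer loop
vertex -3.217 3.363 3.489
vertex -5.04 4.126 2.809
vertex -3.312 2.699 2.999
endloop
endfacet
facet normal 0.873 -0.365 0.325
outer loop
vertex -2.78 3.234 2.171
vertex -3.217 3.363 3.489
vertex -3.312 2.699 2.999
endloop
endfacet
facet normal -0.476 -0.478 0.739
outer loop
vertex -3.312 2.699 2.999
vertex -5.04 4.126 2.809
vertex -5.135 3.463 2.319
endloop
endfacet
facet normal -0.115 -0.799 -0.590
outer loop
vertex -5.135 3.463 2.319
vertex -2.78 3.234 2.171
vertex -3.312 2.699 2.999
endloop
endfacet
facet normal 0.114 0.799 0.590
outer loop
vertex -3.217 3.363 3.489
vertex -4.508 4.661 1.981
vertex -5.04 4.126 2.809
endloop
endfacet
facet normal 0.872 -0.365 0.325
outer loop
vertex -2.685 3.897 2.661
vertex -3.217 3.363 3.489
vertex -2.78 3.234 2.171
endloop
endfacet
facet normal 0.115 0.799 0.590
outer loop
vertex -2.685 3.897 2.661
vertex -4.508 4.661 1.981
vertex -3.217 3.363 3.489
endloop
endfacet
facet normal -0.873 0.365 -0.325
outer loop
vertex -5.04 4.126 2.809
vertex -4.508 4.661 1.981
vertex -5.135 3.463 2.319
endloop
endfacet
facet normal -0.115 -0.800 -0.589
outer loop
vertex -4.603 3.997 1.491
vertex -2.78 3.234 2.171
vertex -5.135 3.463 2.319
endloop
endfacet
facet normal -0.872 0.365 -0.325
outer loop
vertex -5.135 3.463 2.319
vertex -4.508 4.661 1.981
vertex -4.603 3.997 1.491
endloop
endfacet
facet normal 0.476 0.478 -0.739
outer loop
vertex -4.603 3.997 1.491
vertex -2.685 3.897 2.661
vertex -2.78 3.234 2.171
endloop
endfacet
facet normal 0.476 0.477 -0.739
outer loop
vertex -4.508 4.661 1.981
vertex -2.685 3.897 2.661
vertex -4.603 3.997 1.491
endloop
endfacet
facet normal -0.946 0.243 -0.214
outer loop
vertex 1.291 0.763 -2.287
vertex 1.828 2.419 -2.784
vertex 1.475 0.301 -3.627
endloop
endfacet
facet normal -0.296 -0.915 0.275
outer loop
vertex 2.412 0.061 -3.416
vertex 1.291 0.763 -2.287
vertex 1.475 0.301 -3.627
endloop
endfacet
facet normal -0.946 0.243 -0.213
outer loop
vertex 1.475 0.301 -3.627
vertex 1.828 2.419 -2.784
vertex 2.012 1.957 -4.125
endloop
endfacet
facet normal 0.128 -0.324 -0.937
outer loop
vertex 2.012 1.957 -4.125
vertex 2.412 0.061 -3.416
vertex 1.475 0.301 -3.627
endloop
endfacet
facet normal -0.128 0.323 0.938
outer loop
vertex 1.291 0.763 -2.287
vertex 2.765 2.179 -2.573
vertex 1.828 2.419 -2.784
endloop
endfacet
facet normal -0.296 -0.915 0.274
outer loop
vertex 2.228 0.523 -2.075
vertex 1.291 0.763 -2.287
vertex 2.412 0.061 -3.416
endloop
endfacet
facet normal -0.129 0.324 0.937
outer loop
vertex 2.228 0.523 -2.075
vertex 2.765 2.179 -2.573
vertex 1.291 0.763 -2.287
endloop
endfacet
facet normal 0.296 0.915 -0.275
outer loop
vertex 1.828 2.419 -2.784
vertex 2.765 2.179 -2.573
vertex 2.012 1.957 -4.125
endloop
endfacet
facet normal 0.129 -0.323 -0.937
outer loop
vertex 2.949 1.717 -3.913
vertex 2.412 0.061 -3.416
vertex 2.012 1.957 -4.125
endloop
endfacet
facet normal 0.296 0.915 -0.275
outer loop
vertex 2.012 1.957 -4.125
vertex 2.765 2.179 -2.573
vertex 2.949 1.717 -3.913
endloop
endfacet
facet normal 0.946 -0.243 0.213
outer loop
vertex 2.949 1.717 -3.913
vertex 2.228 0.523 -2.075
vertex 2.412 0.061 -3.416
endloop
endfacet
facet normal 0.946 -0.243 0.214
outer loop
vertex 2.765 2.179 -2.573
vertex 2.228 0.523 -2.075
vertex 2.949 1.717 -3.913
endloop
endfacet

endsolid


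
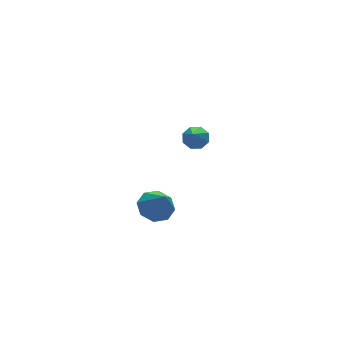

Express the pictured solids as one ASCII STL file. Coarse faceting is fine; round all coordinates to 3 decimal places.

solid 
facet normal -0.041 0.543 -0.839
outer loop
vertex -0.767 -1.046 1.655
vertex -1.414 -1.205 1.584
vertex -1.078 -0.711 1.887
endloop
endfacet
facet normal 0.720 0.210 0.662
outer loop
vertex -0.767 -1.046 1.655
vertex -1.078 -0.711 1.887
vertex -1.366 -1.835 2.556
endloop
endfacet
facet normal -0.042 0.543 -0.839
outer loop
vertex -1.078 -0.711 1.887
vertex -1.414 -1.205 1.584
vertex -1.586 -0.665 1.942
endloop
endfacet
facet normal 0.137 0.480 0.866
outer loop
vertex -1.078 -0.711 1.887
vertex -1.586 -0.665 1.942
vertex -1.366 -1.835 2.556
endloop
endfacet
facet normal -0.042 0.543 -0.839
outer loop
vertex -1.586 -0.665 1.942
vertex -1.414 -1.205 1.584
vertex -1.993 -0.936 1.787
endloop
endfacet
facet normal -0.516 0.320 0.795
outer loop
vertex -1.586 -0.665 1.942
vertex -1.993 -0.936 1.787
vertex -1.366 -1.835 2.556
endloop
endfacet
facet normal -0.042 0.543 -0.838
outer loop
vertex -1.993 -0.936 1.787
vertex -1.414 -1.205 1.584
vertex -2.061 -1.364 1.513
endloop
endfacet
facet normal -0.854 -0.177 0.489
outer loop
vertex -1.993 -0.936 1.787
vertex -2.061 -1.364 1.513
vertex -1.366 -1.835 2.556
endloop
endfacet
facet normal -0.042 0.545 -0.837
outer loop
vertex -2.061 -1.364 1.513
vertex -1.414 -1.205 1.584
vertex -1.75 -1.698 1.28
endloop
endfacet
facet normal -0.680 -0.722 0.127
outer loop
vertex -2.061 -1.364 1.513
vertex -1.75 -1.698 1.28
vertex -1.366 -1.835 2.556
endloop
endfacet
facet normal -0.041 0.545 -0.838
outer loop
vertex -1.75 -1.698 1.28
vertex -1.414 -1.205 1.584
vertex -1.242 -1.744 1.225
endloop
endfacet
facet normal -0.098 -0.992 -0.077
outer loop
vertex -1.75 -1.698 1.28
vertex -1.242 -1.744 1.225
vertex -1.366 -1.835 2.556
endloop
endfacet
facet normal -0.040 0.545 -0.838
outer loop
vertex -1.242 -1.744 1.225
vertex -1.414 -1.205 1.584
vertex -0.835 -1.474 1.381
endloop
endfacet
facet normal 0.554 -0.832 -0.005
outer loop
vertex -1.242 -1.744 1.225
vertex -0.835 -1.474 1.381
vertex -1.366 -1.835 2.556
endloop
endfacet
facet normal -0.042 0.543 -0.838
outer loop
vertex -0.835 -1.474 1.381
vertex -1.414 -1.205 1.584
vertex -0.767 -1.046 1.655
endloop
endfacet
facet normal 0.893 -0.334 0.301
outer loop
vertex -0.835 -1.474 1.381
vertex -0.767 -1.046 1.655
vertex -1.366 -1.835 2.556
endloop
endfacet
facet normal 0.397 0.594 -0.699
outer loop
vertex 3.08 3.499 0.404
vertex 2.604 3.609 0.227
vertex 2.921 3.817 0.584
endloop
endfacet
facet normal 0.675 -0.078 0.733
outer loop
vertex 3.08 3.499 0.404
vertex 2.921 3.817 0.584
vertex 1.976 2.671 1.333
endloop
endfacet
facet normal 0.397 0.594 -0.699
outer loop
vertex 2.921 3.817 0.584
vertex 2.604 3.609 0.227
vertex 2.575 4.013 0.554
endloop
endfacet
facet normal 0.171 0.437 0.883
outer loop
vertex 2.921 3.817 0.584
vertex 2.575 4.013 0.554
vertex 1.976 2.671 1.333
endloop
endfacet
facet normal 0.398 0.594 -0.699
outer loop
vertex 2.575 4.013 0.554
vertex 2.604 3.609 0.227
vertex 2.247 3.973 0.333
endloop
endfacet
facet normal -0.499 0.591 0.634
outer loop
vertex 2.575 4.013 0.554
vertex 2.247 3.973 0.333
vertex 1.976 2.671 1.333
endloop
endfacet
facet normal 0.397 0.593 -0.701
outer loop
vertex 2.247 3.973 0.333
vertex 2.604 3.609 0.227
vertex 2.127 3.72 0.051
endloop
endfacet
facet normal -0.945 0.299 0.134
outer loop
vertex 2.247 3.973 0.333
vertex 2.127 3.72 0.051
vertex 1.976 2.671 1.333
endloop
endfacet
facet normal 0.396 0.595 -0.699
outer loop
vertex 2.127 3.72 0.051
vertex 2.604 3.609 0.227
vertex 2.287 3.402 -0.129
endloop
endfacet
facet normal -0.905 -0.270 -0.328
outer loop
vertex 2.127 3.72 0.051
vertex 2.287 3.402 -0.129
vertex 1.976 2.671 1.333
endloop
endfacet
facet normal 0.398 0.594 -0.700
outer loop
vertex 2.287 3.402 -0.129
vertex 2.604 3.609 0.227
vertex 2.632 3.206 -0.099
endloop
endfacet
facet normal -0.403 -0.782 -0.476
outer loop
vertex 2.287 3.402 -0.129
vertex 2.632 3.206 -0.099
vertex 1.976 2.671 1.333
endloop
endfacet
facet normal 0.397 0.594 -0.700
outer loop
vertex 2.632 3.206 -0.099
vertex 2.604 3.609 0.227
vertex 2.96 3.246 0.121
endloop
endfacet
facet normal 0.267 -0.936 -0.228
outer loop
vertex 2.632 3.206 -0.099
vertex 2.96 3.246 0.121
vertex 1.976 2.671 1.333
endloop
endfacet
facet normal 0.397 0.594 -0.699
outer loop
vertex 2.96 3.246 0.121
vertex 2.604 3.609 0.227
vertex 3.08 3.499 0.404
endloop
endfacet
facet normal 0.714 -0.645 0.274
outer loop
vertex 2.96 3.246 0.121
vertex 3.08 3.499 0.404
vertex 1.976 2.671 1.333
endloop
endfacet

endsolid


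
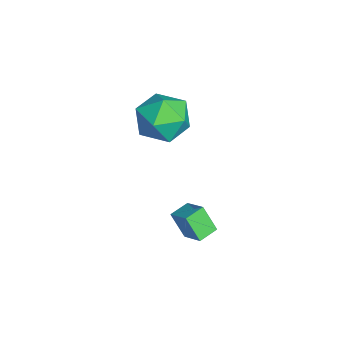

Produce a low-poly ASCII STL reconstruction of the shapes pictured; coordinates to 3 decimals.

solid 
facet normal -0.331 -0.412 0.849
outer loop
vertex 1.788 2.063 -1.477
vertex 1.261 2.755 -1.347
vertex 0.95 1.534 -2.06
endloop
endfacet
facet normal 0.600 -0.786 -0.149
outer loop
vertex 1.359 2.045 -3.113
vertex 1.788 2.063 -1.477
vertex 0.95 1.534 -2.06
endloop
endfacet
facet normal -0.329 -0.412 0.849
outer loop
vertex 0.95 1.534 -2.06
vertex 1.261 2.755 -1.347
vertex 0.422 2.226 -1.929
endloop
endfacet
facet normal -0.729 -0.460 -0.507
outer loop
vertex 0.422 2.226 -1.929
vertex 1.359 2.045 -3.113
vertex 0.95 1.534 -2.06
endloop
endfacet
facet normal 0.729 0.460 0.507
outer loop
vertex 1.788 2.063 -1.477
vertex 1.67 3.266 -2.4
vertex 1.261 2.755 -1.347
endloop
endfacet
facet normal 0.599 -0.787 -0.148
outer loop
vertex 2.198 2.574 -2.531
vertex 1.788 2.063 -1.477
vertex 1.359 2.045 -3.113
endloop
endfacet
facet normal 0.729 0.460 0.507
outer loop
vertex 2.198 2.574 -2.531
vertex 1.67 3.266 -2.4
vertex 1.788 2.063 -1.477
endloop
endfacet
facet normal -0.599 0.787 0.149
outer loop
vertex 1.261 2.755 -1.347
vertex 1.67 3.266 -2.4
vertex 0.422 2.226 -1.929
endloop
endfacet
facet normal -0.729 -0.460 -0.507
outer loop
vertex 0.832 2.737 -2.983
vertex 1.359 2.045 -3.113
vertex 0.422 2.226 -1.929
endloop
endfacet
facet normal -0.600 0.787 0.148
outer loop
vertex 0.422 2.226 -1.929
vertex 1.67 3.266 -2.4
vertex 0.832 2.737 -2.983
endloop
endfacet
facet normal 0.330 0.411 -0.850
outer loop
vertex 0.832 2.737 -2.983
vertex 2.198 2.574 -2.531
vertex 1.359 2.045 -3.113
endloop
endfacet
facet normal 0.330 0.413 -0.849
outer loop
vertex 1.67 3.266 -2.4
vertex 2.198 2.574 -2.531
vertex 0.832 2.737 -2.983
endloop
endfacet
facet normal -0.880 0.412 0.237
outer loop
vertex -2.025 1.803 1.662
vertex -2.028 1.184 2.725
vertex -1.52 2.303 2.666
endloop
endfacet
facet normal -0.496 0.851 -0.174
outer loop
vertex -2.025 1.803 1.662
vertex -1.52 2.303 2.666
vertex -0.957 2.408 1.577
endloop
endfacet
facet normal -0.352 0.511 -0.784
outer loop
vertex -2.025 1.803 1.662
vertex -0.957 2.408 1.577
vertex -1.118 1.354 0.963
endloop
endfacet
facet normal -0.646 -0.138 -0.750
outer loop
vertex -2.025 1.803 1.662
vertex -1.118 1.354 0.963
vertex -1.78 0.598 1.672
endloop
endfacet
facet normal -0.973 -0.199 -0.118
outer loop
vertex -2.025 1.803 1.662
vertex -1.78 0.598 1.672
vertex -2.028 1.184 2.725
endloop
endfacet
facet normal 0.123 0.980 0.158
outer loop
vertex -0.957 2.408 1.577
vertex -1.52 2.303 2.666
vertex -0.3 2.162 2.588
endloop
endfacet
facet normal -0.498 0.270 0.824
outer loop
vertex -1.52 2.303 2.666
vertex -2.028 1.184 2.725
vertex -0.962 1.406 3.297
endloop
endfacet
facet normal -0.650 -0.719 0.247
outer loop
vertex -2.028 1.184 2.725
vertex -1.78 0.598 1.672
vertex -1.123 0.352 2.683
endloop
endfacet
facet normal -0.121 -0.620 -0.775
outer loop
vertex -1.78 0.598 1.672
vertex -1.118 1.354 0.963
vertex -0.56 0.457 1.594
endloop
endfacet
facet normal 0.356 0.429 -0.830
outer loop
vertex -1.118 1.354 0.963
vertex -0.957 2.408 1.577
vertex -0.052 1.576 1.535
endloop
endfacet
facet normal 0.646 0.138 0.750
outer loop
vertex -0.055 0.957 2.598
vertex -0.3 2.162 2.588
vertex -0.962 1.406 3.297
endloop
endfacet
facet normal 0.352 -0.511 0.784
outer loop
vertex -0.055 0.957 2.598
vertex -0.962 1.406 3.297
vertex -1.123 0.352 2.683
endloop
endfacet
facet normal 0.496 -0.851 0.174
outer loop
vertex -0.055 0.957 2.598
vertex -1.123 0.352 2.683
vertex -0.56 0.457 1.594
endloop
endfacet
facet normal 0.880 -0.412 -0.237
outer loop
vertex -0.055 0.957 2.598
vertex -0.56 0.457 1.594
vertex -0.052 1.576 1.535
endloop
endfacet
facet normal 0.973 0.199 0.118
outer loop
vertex -0.055 0.957 2.598
vertex -0.052 1.576 1.535
vertex -0.3 2.162 2.588
endloop
endfacet
facet normal 0.121 0.620 0.775
outer loop
vertex -0.962 1.406 3.297
vertex -0.3 2.162 2.588
vertex -1.52 2.303 2.666
endloop
endfacet
facet normal -0.356 -0.429 0.830
outer loop
vertex -1.123 0.352 2.683
vertex -0.962 1.406 3.297
vertex -2.028 1.184 2.725
endloop
endfacet
facet normal -0.123 -0.980 -0.158
outer loop
vertex -0.56 0.457 1.594
vertex -1.123 0.352 2.683
vertex -1.78 0.598 1.672
endloop
endfacet
facet normal 0.498 -0.270 -0.824
outer loop
vertex -0.052 1.576 1.535
vertex -0.56 0.457 1.594
vertex -1.118 1.354 0.963
endloop
endfacet
facet normal 0.650 0.719 -0.247
outer loop
vertex -0.3 2.162 2.588
vertex -0.052 1.576 1.535
vertex -0.957 2.408 1.577
endloop
endfacet

endsolid


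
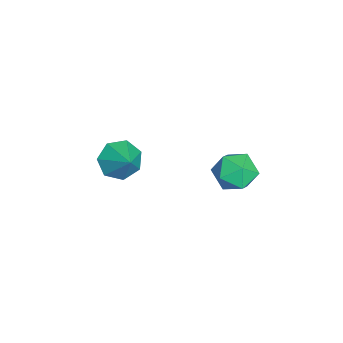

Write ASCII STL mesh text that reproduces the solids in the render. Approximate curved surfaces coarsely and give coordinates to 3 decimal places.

solid 
facet normal -0.722 -0.376 -0.582
outer loop
vertex -0.786 -3.047 -2.447
vertex -1.315 -3.223 -1.677
vertex -1.291 -2.439 -2.213
endloop
endfacet
facet normal 0.652 0.675 -0.347
outer loop
vertex -0.786 -3.047 -2.447
vertex -1.291 -2.439 -2.213
vertex -0.305 -2.697 -0.863
endloop
endfacet
facet normal -0.721 -0.376 -0.582
outer loop
vertex -1.291 -2.439 -2.213
vertex -1.315 -3.223 -1.677
vertex -1.814 -2.421 -1.576
endloop
endfacet
facet normal 0.139 0.986 0.087
outer loop
vertex -1.291 -2.439 -2.213
vertex -1.814 -2.421 -1.576
vertex -0.305 -2.697 -0.863
endloop
endfacet
facet normal -0.722 -0.376 -0.582
outer loop
vertex -1.814 -2.421 -1.576
vertex -1.315 -3.223 -1.677
vertex -1.961 -3.007 -1.015
endloop
endfacet
facet normal -0.194 0.703 0.684
outer loop
vertex -1.814 -2.421 -1.576
vertex -1.961 -3.007 -1.015
vertex -0.305 -2.697 -0.863
endloop
endfacet
facet normal -0.722 -0.375 -0.582
outer loop
vertex -1.961 -3.007 -1.015
vertex -1.315 -3.223 -1.677
vertex -1.622 -3.756 -0.953
endloop
endfacet
facet normal -0.098 0.038 0.994
outer loop
vertex -1.961 -3.007 -1.015
vertex -1.622 -3.756 -0.953
vertex -0.305 -2.697 -0.863
endloop
endfacet
facet normal -0.721 -0.376 -0.582
outer loop
vertex -1.622 -3.756 -0.953
vertex -1.315 -3.223 -1.677
vertex -1.051 -4.103 -1.436
endloop
endfacet
facet normal 0.355 -0.508 0.785
outer loop
vertex -1.622 -3.756 -0.953
vertex -1.051 -4.103 -1.436
vertex -0.305 -2.697 -0.863
endloop
endfacet
facet normal -0.722 -0.376 -0.581
outer loop
vertex -1.051 -4.103 -1.436
vertex -1.315 -3.223 -1.677
vertex -0.68 -3.788 -2.101
endloop
endfacet
facet normal 0.825 -0.524 0.212
outer loop
vertex -1.051 -4.103 -1.436
vertex -0.68 -3.788 -2.101
vertex -0.305 -2.697 -0.863
endloop
endfacet
facet normal -0.722 -0.375 -0.582
outer loop
vertex -0.68 -3.788 -2.101
vertex -1.315 -3.223 -1.677
vertex -0.786 -3.047 -2.447
endloop
endfacet
facet normal 0.957 0.001 -0.291
outer loop
vertex -0.68 -3.788 -2.101
vertex -0.786 -3.047 -2.447
vertex -0.305 -2.697 -0.863
endloop
endfacet
facet normal -0.014 0.116 0.993
outer loop
vertex 1.271 1.826 1.51
vertex 1.632 0.936 1.619
vertex 2.229 1.693 1.539
endloop
endfacet
facet normal 0.083 0.742 0.665
outer loop
vertex 1.271 1.826 1.51
vertex 2.229 1.693 1.539
vertex 1.845 2.309 0.899
endloop
endfacet
facet normal -0.471 0.852 0.231
outer loop
vertex 1.271 1.826 1.51
vertex 1.845 2.309 0.899
vertex 1.011 1.933 0.585
endloop
endfacet
facet normal -0.911 0.294 0.290
outer loop
vertex 1.271 1.826 1.51
vertex 1.011 1.933 0.585
vertex 0.879 1.084 1.03
endloop
endfacet
facet normal -0.628 -0.161 0.762
outer loop
vertex 1.271 1.826 1.51
vertex 0.879 1.084 1.03
vertex 1.632 0.936 1.619
endloop
endfacet
facet normal 0.672 0.692 0.263
outer loop
vertex 1.845 2.309 0.899
vertex 2.229 1.693 1.539
vertex 2.561 1.716 0.63
endloop
endfacet
facet normal 0.515 -0.322 0.795
outer loop
vertex 2.229 1.693 1.539
vertex 1.632 0.936 1.619
vertex 2.429 0.867 1.075
endloop
endfacet
facet normal -0.480 -0.770 0.420
outer loop
vertex 1.632 0.936 1.619
vertex 0.879 1.084 1.03
vertex 1.595 0.491 0.761
endloop
endfacet
facet normal -0.938 -0.034 -0.344
outer loop
vertex 0.879 1.084 1.03
vertex 1.011 1.933 0.585
vertex 1.211 1.107 0.121
endloop
endfacet
facet normal -0.226 0.869 -0.441
outer loop
vertex 1.011 1.933 0.585
vertex 1.845 2.309 0.899
vertex 1.808 1.864 0.041
endloop
endfacet
facet normal 0.911 -0.294 -0.290
outer loop
vertex 2.169 0.974 0.15
vertex 2.561 1.716 0.63
vertex 2.429 0.867 1.075
endloop
endfacet
facet normal 0.471 -0.852 -0.231
outer loop
vertex 2.169 0.974 0.15
vertex 2.429 0.867 1.075
vertex 1.595 0.491 0.761
endloop
endfacet
facet normal -0.083 -0.742 -0.665
outer loop
vertex 2.169 0.974 0.15
vertex 1.595 0.491 0.761
vertex 1.211 1.107 0.121
endloop
endfacet
facet normal 0.014 -0.116 -0.993
outer loop
vertex 2.169 0.974 0.15
vertex 1.211 1.107 0.121
vertex 1.808 1.864 0.041
endloop
endfacet
facet normal 0.628 0.161 -0.762
outer loop
vertex 2.169 0.974 0.15
vertex 1.808 1.864 0.041
vertex 2.561 1.716 0.63
endloop
endfacet
facet normal 0.938 0.034 0.344
outer loop
vertex 2.429 0.867 1.075
vertex 2.561 1.716 0.63
vertex 2.229 1.693 1.539
endloop
endfacet
facet normal 0.226 -0.869 0.441
outer loop
vertex 1.595 0.491 0.761
vertex 2.429 0.867 1.075
vertex 1.632 0.936 1.619
endloop
endfacet
facet normal -0.672 -0.692 -0.263
outer loop
vertex 1.211 1.107 0.121
vertex 1.595 0.491 0.761
vertex 0.879 1.084 1.03
endloop
endfacet
facet normal -0.515 0.322 -0.795
outer loop
vertex 1.808 1.864 0.041
vertex 1.211 1.107 0.121
vertex 1.011 1.933 0.585
endloop
endfacet
facet normal 0.480 0.770 -0.420
outer loop
vertex 2.561 1.716 0.63
vertex 1.808 1.864 0.041
vertex 1.845 2.309 0.899
endloop
endfacet

endsolid


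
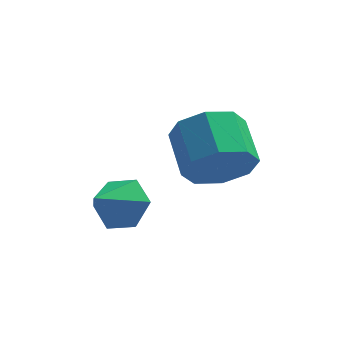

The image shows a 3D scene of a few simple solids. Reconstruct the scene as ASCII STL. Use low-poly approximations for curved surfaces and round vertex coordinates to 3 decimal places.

solid 
facet normal 0.276 -0.846 -0.456
outer loop
vertex 4.43 2.249 3.75
vertex 3.711 2.443 2.955
vertex 4.758 2.693 3.125
endloop
endfacet
facet normal 0.877 0.027 0.479
outer loop
vertex 4.43 2.249 3.75
vertex 4.758 2.693 3.125
vertex 3.989 3.602 4.481
endloop
endfacet
facet normal 0.877 0.027 0.479
outer loop
vertex 3.989 3.602 4.481
vertex 4.758 2.693 3.125
vertex 4.317 4.047 3.855
endloop
endfacet
facet normal -0.276 0.846 0.457
outer loop
vertex 3.989 3.602 4.481
vertex 4.317 4.047 3.855
vertex 3.269 3.797 3.685
endloop
endfacet
facet normal 0.276 -0.846 -0.457
outer loop
vertex 4.758 2.693 3.125
vertex 3.711 2.443 2.955
vertex 4.472 2.991 2.4
endloop
endfacet
facet normal 0.898 0.396 -0.192
outer loop
vertex 4.758 2.693 3.125
vertex 4.472 2.991 2.4
vertex 4.317 4.047 3.855
endloop
endfacet
facet normal 0.898 0.396 -0.192
outer loop
vertex 4.317 4.047 3.855
vertex 4.472 2.991 2.4
vertex 4.031 4.345 3.13
endloop
endfacet
facet normal -0.276 0.846 0.457
outer loop
vertex 4.317 4.047 3.855
vertex 4.031 4.345 3.13
vertex 3.269 3.797 3.685
endloop
endfacet
facet normal 0.276 -0.846 -0.456
outer loop
vertex 4.472 2.991 2.4
vertex 3.711 2.443 2.955
vertex 3.741 2.968 2.0
endloop
endfacet
facet normal 0.393 0.532 -0.750
outer loop
vertex 4.472 2.991 2.4
vertex 3.741 2.968 2.0
vertex 4.031 4.345 3.13
endloop
endfacet
facet normal 0.393 0.532 -0.750
outer loop
vertex 4.031 4.345 3.13
vertex 3.741 2.968 2.0
vertex 3.299 4.322 2.73
endloop
endfacet
facet normal -0.276 0.846 0.456
outer loop
vertex 4.031 4.345 3.13
vertex 3.299 4.322 2.73
vertex 3.269 3.797 3.685
endloop
endfacet
facet normal 0.275 -0.846 -0.456
outer loop
vertex 3.741 2.968 2.0
vertex 3.711 2.443 2.955
vertex 2.991 2.638 2.159
endloop
endfacet
facet normal -0.341 0.357 -0.869
outer loop
vertex 3.741 2.968 2.0
vertex 2.991 2.638 2.159
vertex 3.299 4.322 2.73
endloop
endfacet
facet normal -0.343 0.357 -0.869
outer loop
vertex 3.299 4.322 2.73
vertex 2.991 2.638 2.159
vertex 2.55 3.991 2.89
endloop
endfacet
facet normal -0.276 0.846 0.456
outer loop
vertex 3.299 4.322 2.73
vertex 2.55 3.991 2.89
vertex 3.269 3.797 3.685
endloop
endfacet
facet normal 0.276 -0.846 -0.457
outer loop
vertex 2.991 2.638 2.159
vertex 3.711 2.443 2.955
vertex 2.663 2.193 2.785
endloop
endfacet
facet normal -0.877 -0.027 -0.479
outer loop
vertex 2.991 2.638 2.159
vertex 2.663 2.193 2.785
vertex 2.55 3.991 2.89
endloop
endfacet
facet normal -0.877 -0.027 -0.480
outer loop
vertex 2.55 3.991 2.89
vertex 2.663 2.193 2.785
vertex 2.222 3.547 3.515
endloop
endfacet
facet normal -0.276 0.846 0.456
outer loop
vertex 2.55 3.991 2.89
vertex 2.222 3.547 3.515
vertex 3.269 3.797 3.685
endloop
endfacet
facet normal 0.276 -0.846 -0.457
outer loop
vertex 2.663 2.193 2.785
vertex 3.711 2.443 2.955
vertex 2.949 1.895 3.51
endloop
endfacet
facet normal -0.898 -0.396 0.192
outer loop
vertex 2.663 2.193 2.785
vertex 2.949 1.895 3.51
vertex 2.222 3.547 3.515
endloop
endfacet
facet normal -0.898 -0.396 0.192
outer loop
vertex 2.222 3.547 3.515
vertex 2.949 1.895 3.51
vertex 2.508 3.249 4.24
endloop
endfacet
facet normal -0.276 0.846 0.457
outer loop
vertex 2.222 3.547 3.515
vertex 2.508 3.249 4.24
vertex 3.269 3.797 3.685
endloop
endfacet
facet normal 0.276 -0.846 -0.456
outer loop
vertex 2.949 1.895 3.51
vertex 3.711 2.443 2.955
vertex 3.681 1.918 3.91
endloop
endfacet
facet normal -0.393 -0.532 0.750
outer loop
vertex 2.949 1.895 3.51
vertex 3.681 1.918 3.91
vertex 2.508 3.249 4.24
endloop
endfacet
facet normal -0.393 -0.532 0.749
outer loop
vertex 2.508 3.249 4.24
vertex 3.681 1.918 3.91
vertex 3.239 3.272 4.64
endloop
endfacet
facet normal -0.276 0.846 0.456
outer loop
vertex 2.508 3.249 4.24
vertex 3.239 3.272 4.64
vertex 3.269 3.797 3.685
endloop
endfacet
facet normal 0.276 -0.846 -0.456
outer loop
vertex 3.681 1.918 3.91
vertex 3.711 2.443 2.955
vertex 4.43 2.249 3.75
endloop
endfacet
facet normal 0.343 -0.356 0.869
outer loop
vertex 3.681 1.918 3.91
vertex 4.43 2.249 3.75
vertex 3.239 3.272 4.64
endloop
endfacet
facet normal 0.342 -0.358 0.869
outer loop
vertex 3.239 3.272 4.64
vertex 4.43 2.249 3.75
vertex 3.989 3.602 4.481
endloop
endfacet
facet normal -0.275 0.846 0.456
outer loop
vertex 3.239 3.272 4.64
vertex 3.989 3.602 4.481
vertex 3.269 3.797 3.685
endloop
endfacet
facet normal 0.466 0.657 -0.592
outer loop
vertex 1.369 3.162 1.897
vertex 0.991 2.757 1.15
vertex 0.547 3.455 1.575
endloop
endfacet
facet normal -0.266 0.271 0.925
outer loop
vertex 1.369 3.162 1.897
vertex 0.547 3.455 1.575
vertex 0.329 1.823 1.99
endloop
endfacet
facet normal 0.466 0.657 -0.592
outer loop
vertex 0.547 3.455 1.575
vertex 0.991 2.757 1.15
vertex 0.169 3.05 0.828
endloop
endfacet
facet normal -0.914 0.211 0.348
outer loop
vertex 0.547 3.455 1.575
vertex 0.169 3.05 0.828
vertex 0.329 1.823 1.99
endloop
endfacet
facet normal 0.466 0.657 -0.592
outer loop
vertex 0.169 3.05 0.828
vertex 0.991 2.757 1.15
vertex 0.613 2.352 0.403
endloop
endfacet
facet normal -0.878 -0.385 -0.285
outer loop
vertex 0.169 3.05 0.828
vertex 0.613 2.352 0.403
vertex 0.329 1.823 1.99
endloop
endfacet
facet normal 0.466 0.658 -0.592
outer loop
vertex 0.613 2.352 0.403
vertex 0.991 2.757 1.15
vertex 1.435 2.059 0.724
endloop
endfacet
facet normal -0.194 -0.920 -0.341
outer loop
vertex 0.613 2.352 0.403
vertex 1.435 2.059 0.724
vertex 0.329 1.823 1.99
endloop
endfacet
facet normal 0.466 0.658 -0.592
outer loop
vertex 1.435 2.059 0.724
vertex 0.991 2.757 1.15
vertex 1.813 2.464 1.472
endloop
endfacet
facet normal 0.454 -0.859 0.236
outer loop
vertex 1.435 2.059 0.724
vertex 1.813 2.464 1.472
vertex 0.329 1.823 1.99
endloop
endfacet
facet normal 0.466 0.657 -0.592
outer loop
vertex 1.813 2.464 1.472
vertex 0.991 2.757 1.15
vertex 1.369 3.162 1.897
endloop
endfacet
facet normal 0.417 -0.264 0.870
outer loop
vertex 1.813 2.464 1.472
vertex 1.369 3.162 1.897
vertex 0.329 1.823 1.99
endloop
endfacet

endsolid


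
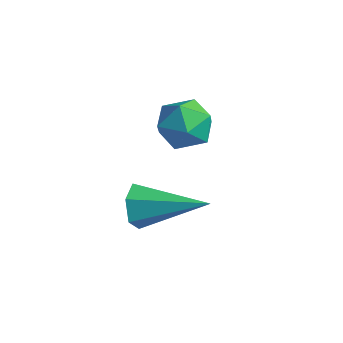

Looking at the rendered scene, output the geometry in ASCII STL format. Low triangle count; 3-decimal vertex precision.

solid 
facet normal -0.848 -0.449 -0.281
outer loop
vertex -2.11 -3.024 0.785
vertex -2.378 -2.831 1.286
vertex -2.392 -2.495 0.79
endloop
endfacet
facet normal 0.476 0.262 -0.840
outer loop
vertex -2.11 -3.024 0.785
vertex -2.392 -2.495 0.79
vertex -0.902 -2.049 1.774
endloop
endfacet
facet normal -0.848 -0.449 -0.281
outer loop
vertex -2.392 -2.495 0.79
vertex -2.378 -2.831 1.286
vertex -2.66 -2.302 1.291
endloop
endfacet
facet normal -0.031 0.927 -0.374
outer loop
vertex -2.392 -2.495 0.79
vertex -2.66 -2.302 1.291
vertex -0.902 -2.049 1.774
endloop
endfacet
facet normal -0.848 -0.449 -0.281
outer loop
vertex -2.66 -2.302 1.291
vertex -2.378 -2.831 1.286
vertex -2.646 -2.638 1.787
endloop
endfacet
facet normal -0.264 0.795 0.546
outer loop
vertex -2.66 -2.302 1.291
vertex -2.646 -2.638 1.787
vertex -0.902 -2.049 1.774
endloop
endfacet
facet normal -0.848 -0.450 -0.280
outer loop
vertex -2.646 -2.638 1.787
vertex -2.378 -2.831 1.286
vertex -2.364 -3.167 1.783
endloop
endfacet
facet normal 0.008 -0.003 1.000
outer loop
vertex -2.646 -2.638 1.787
vertex -2.364 -3.167 1.783
vertex -0.902 -2.049 1.774
endloop
endfacet
facet normal -0.848 -0.449 -0.280
outer loop
vertex -2.364 -3.167 1.783
vertex -2.378 -2.831 1.286
vertex -2.096 -3.361 1.282
endloop
endfacet
facet normal 0.515 -0.670 0.535
outer loop
vertex -2.364 -3.167 1.783
vertex -2.096 -3.361 1.282
vertex -0.902 -2.049 1.774
endloop
endfacet
facet normal -0.848 -0.449 -0.281
outer loop
vertex -2.096 -3.361 1.282
vertex -2.378 -2.831 1.286
vertex -2.11 -3.024 0.785
endloop
endfacet
facet normal 0.750 -0.538 -0.386
outer loop
vertex -2.096 -3.361 1.282
vertex -2.11 -3.024 0.785
vertex -0.902 -2.049 1.774
endloop
endfacet
facet normal -0.785 0.570 0.243
outer loop
vertex -3.714 0.167 1.709
vertex -3.891 -0.318 2.276
vertex -3.42 0.273 2.41
endloop
endfacet
facet normal -0.261 0.965 -0.036
outer loop
vertex -3.714 0.167 1.709
vertex -3.42 0.273 2.41
vertex -2.978 0.369 1.789
endloop
endfacet
facet normal -0.121 0.715 -0.689
outer loop
vertex -3.714 0.167 1.709
vertex -2.978 0.369 1.789
vertex -3.176 -0.163 1.272
endloop
endfacet
facet normal -0.559 0.165 -0.813
outer loop
vertex -3.714 0.167 1.709
vertex -3.176 -0.163 1.272
vertex -3.74 -0.588 1.574
endloop
endfacet
facet normal -0.968 0.076 -0.237
outer loop
vertex -3.714 0.167 1.709
vertex -3.74 -0.588 1.574
vertex -3.891 -0.318 2.276
endloop
endfacet
facet normal 0.323 0.873 0.365
outer loop
vertex -2.978 0.369 1.789
vertex -3.42 0.273 2.41
vertex -2.7 0.008 2.406
endloop
endfacet
facet normal -0.526 0.234 0.817
outer loop
vertex -3.42 0.273 2.41
vertex -3.891 -0.318 2.276
vertex -3.264 -0.417 2.708
endloop
endfacet
facet normal -0.824 -0.565 0.040
outer loop
vertex -3.891 -0.318 2.276
vertex -3.74 -0.588 1.574
vertex -3.462 -0.949 2.191
endloop
endfacet
facet normal -0.160 -0.422 -0.892
outer loop
vertex -3.74 -0.588 1.574
vertex -3.176 -0.163 1.272
vertex -3.02 -0.853 1.57
endloop
endfacet
facet normal 0.550 0.467 -0.692
outer loop
vertex -3.176 -0.163 1.272
vertex -2.978 0.369 1.789
vertex -2.549 -0.262 1.704
endloop
endfacet
facet normal 0.559 -0.165 0.813
outer loop
vertex -2.726 -0.747 2.271
vertex -2.7 0.008 2.406
vertex -3.264 -0.417 2.708
endloop
endfacet
facet normal 0.121 -0.715 0.689
outer loop
vertex -2.726 -0.747 2.271
vertex -3.264 -0.417 2.708
vertex -3.462 -0.949 2.191
endloop
endfacet
facet normal 0.261 -0.965 0.036
outer loop
vertex -2.726 -0.747 2.271
vertex -3.462 -0.949 2.191
vertex -3.02 -0.853 1.57
endloop
endfacet
facet normal 0.785 -0.570 -0.243
outer loop
vertex -2.726 -0.747 2.271
vertex -3.02 -0.853 1.57
vertex -2.549 -0.262 1.704
endloop
endfacet
facet normal 0.968 -0.076 0.237
outer loop
vertex -2.726 -0.747 2.271
vertex -2.549 -0.262 1.704
vertex -2.7 0.008 2.406
endloop
endfacet
facet normal 0.160 0.422 0.892
outer loop
vertex -3.264 -0.417 2.708
vertex -2.7 0.008 2.406
vertex -3.42 0.273 2.41
endloop
endfacet
facet normal -0.550 -0.467 0.692
outer loop
vertex -3.462 -0.949 2.191
vertex -3.264 -0.417 2.708
vertex -3.891 -0.318 2.276
endloop
endfacet
facet normal -0.323 -0.873 -0.365
outer loop
vertex -3.02 -0.853 1.57
vertex -3.462 -0.949 2.191
vertex -3.74 -0.588 1.574
endloop
endfacet
facet normal 0.526 -0.234 -0.817
outer loop
vertex -2.549 -0.262 1.704
vertex -3.02 -0.853 1.57
vertex -3.176 -0.163 1.272
endloop
endfacet
facet normal 0.824 0.565 -0.040
outer loop
vertex -2.7 0.008 2.406
vertex -2.549 -0.262 1.704
vertex -2.978 0.369 1.789
endloop
endfacet

endsolid


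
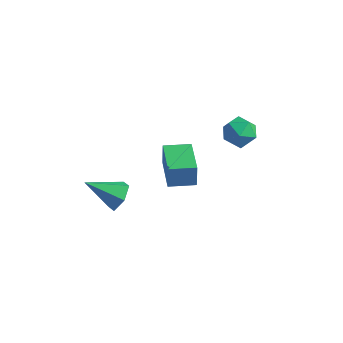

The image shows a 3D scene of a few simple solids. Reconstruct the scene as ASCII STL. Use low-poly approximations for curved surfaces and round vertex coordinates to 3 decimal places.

solid 
facet normal 0.728 0.399 -0.558
outer loop
vertex -2.258 -1.845 3.828
vertex -2.595 -2.181 3.148
vertex -2.824 -1.421 3.393
endloop
endfacet
facet normal -0.200 0.559 0.805
outer loop
vertex -2.258 -1.845 3.828
vertex -2.824 -1.421 3.393
vertex -3.905 -2.899 4.152
endloop
endfacet
facet normal 0.727 0.399 -0.559
outer loop
vertex -2.824 -1.421 3.393
vertex -2.595 -2.181 3.148
vertex -3.162 -1.757 2.713
endloop
endfacet
facet normal -0.783 0.616 0.085
outer loop
vertex -2.824 -1.421 3.393
vertex -3.162 -1.757 2.713
vertex -3.905 -2.899 4.152
endloop
endfacet
facet normal 0.727 0.400 -0.558
outer loop
vertex -3.162 -1.757 2.713
vertex -2.595 -2.181 3.148
vertex -2.933 -2.516 2.468
endloop
endfacet
facet normal -0.853 -0.092 -0.513
outer loop
vertex -3.162 -1.757 2.713
vertex -2.933 -2.516 2.468
vertex -3.905 -2.899 4.152
endloop
endfacet
facet normal 0.727 0.399 -0.558
outer loop
vertex -2.933 -2.516 2.468
vertex -2.595 -2.181 3.148
vertex -2.367 -2.94 2.902
endloop
endfacet
facet normal -0.341 -0.855 -0.391
outer loop
vertex -2.933 -2.516 2.468
vertex -2.367 -2.94 2.902
vertex -3.905 -2.899 4.152
endloop
endfacet
facet normal 0.727 0.399 -0.559
outer loop
vertex -2.367 -2.94 2.902
vertex -2.595 -2.181 3.148
vertex -2.029 -2.604 3.582
endloop
endfacet
facet normal 0.244 -0.912 0.330
outer loop
vertex -2.367 -2.94 2.902
vertex -2.029 -2.604 3.582
vertex -3.905 -2.899 4.152
endloop
endfacet
facet normal 0.727 0.400 -0.558
outer loop
vertex -2.029 -2.604 3.582
vertex -2.595 -2.181 3.148
vertex -2.258 -1.845 3.828
endloop
endfacet
facet normal 0.314 -0.206 0.927
outer loop
vertex -2.029 -2.604 3.582
vertex -2.258 -1.845 3.828
vertex -3.905 -2.899 4.152
endloop
endfacet
facet normal -0.792 -0.610 0.031
outer loop
vertex -1.701 0.525 3.13
vertex -2.942 2.12 2.785
vertex -1.611 0.35 1.997
endloop
endfacet
facet normal 0.605 -0.778 0.168
outer loop
vertex -0.558 1.16 1.955
vertex -1.701 0.525 3.13
vertex -1.611 0.35 1.997
endloop
endfacet
facet normal -0.792 -0.610 0.033
outer loop
vertex -1.611 0.35 1.997
vertex -2.942 2.12 2.785
vertex -2.853 1.944 1.652
endloop
endfacet
facet normal 0.078 -0.152 -0.985
outer loop
vertex -2.853 1.944 1.652
vertex -0.558 1.16 1.955
vertex -1.611 0.35 1.997
endloop
endfacet
facet normal -0.078 0.152 0.985
outer loop
vertex -1.701 0.525 3.13
vertex -1.889 2.93 2.743
vertex -2.942 2.12 2.785
endloop
endfacet
facet normal 0.605 -0.778 0.168
outer loop
vertex -0.647 1.336 3.088
vertex -1.701 0.525 3.13
vertex -0.558 1.16 1.955
endloop
endfacet
facet normal -0.078 0.152 0.985
outer loop
vertex -0.647 1.336 3.088
vertex -1.889 2.93 2.743
vertex -1.701 0.525 3.13
endloop
endfacet
facet normal -0.605 0.778 -0.168
outer loop
vertex -2.942 2.12 2.785
vertex -1.889 2.93 2.743
vertex -2.853 1.944 1.652
endloop
endfacet
facet normal 0.078 -0.152 -0.985
outer loop
vertex -1.799 2.755 1.61
vertex -0.558 1.16 1.955
vertex -2.853 1.944 1.652
endloop
endfacet
facet normal -0.605 0.778 -0.168
outer loop
vertex -2.853 1.944 1.652
vertex -1.889 2.93 2.743
vertex -1.799 2.755 1.61
endloop
endfacet
facet normal 0.792 0.609 -0.032
outer loop
vertex -1.799 2.755 1.61
vertex -0.647 1.336 3.088
vertex -0.558 1.16 1.955
endloop
endfacet
facet normal 0.792 0.610 -0.031
outer loop
vertex -1.889 2.93 2.743
vertex -0.647 1.336 3.088
vertex -1.799 2.755 1.61
endloop
endfacet
facet normal -0.823 -0.490 0.289
outer loop
vertex -0.747 3.846 3.884
vertex -0.272 3.064 3.91
vertex -0.325 3.592 4.655
endloop
endfacet
facet normal -0.835 0.185 0.518
outer loop
vertex -0.747 3.846 3.884
vertex -0.325 3.592 4.655
vertex -0.299 4.466 4.385
endloop
endfacet
facet normal -0.789 0.612 -0.052
outer loop
vertex -0.747 3.846 3.884
vertex -0.299 4.466 4.385
vertex -0.23 4.478 3.473
endloop
endfacet
facet normal -0.748 0.200 -0.633
outer loop
vertex -0.747 3.846 3.884
vertex -0.23 4.478 3.473
vertex -0.213 3.612 3.179
endloop
endfacet
facet normal -0.768 -0.481 -0.422
outer loop
vertex -0.747 3.846 3.884
vertex -0.213 3.612 3.179
vertex -0.272 3.064 3.91
endloop
endfacet
facet normal -0.257 0.292 0.921
outer loop
vertex -0.299 4.466 4.385
vertex -0.325 3.592 4.655
vertex 0.453 4.068 4.721
endloop
endfacet
facet normal -0.235 -0.801 0.551
outer loop
vertex -0.325 3.592 4.655
vertex -0.272 3.064 3.91
vertex 0.47 3.202 4.427
endloop
endfacet
facet normal -0.147 -0.786 -0.601
outer loop
vertex -0.272 3.064 3.91
vertex -0.213 3.612 3.179
vertex 0.539 3.214 3.515
endloop
endfacet
facet normal -0.114 0.317 -0.941
outer loop
vertex -0.213 3.612 3.179
vertex -0.23 4.478 3.473
vertex 0.565 4.088 3.245
endloop
endfacet
facet normal -0.182 0.983 -0.001
outer loop
vertex -0.23 4.478 3.473
vertex -0.299 4.466 4.385
vertex 0.512 4.616 3.99
endloop
endfacet
facet normal 0.748 -0.200 0.633
outer loop
vertex 0.987 3.834 4.016
vertex 0.453 4.068 4.721
vertex 0.47 3.202 4.427
endloop
endfacet
facet normal 0.789 -0.612 0.052
outer loop
vertex 0.987 3.834 4.016
vertex 0.47 3.202 4.427
vertex 0.539 3.214 3.515
endloop
endfacet
facet normal 0.835 -0.185 -0.518
outer loop
vertex 0.987 3.834 4.016
vertex 0.539 3.214 3.515
vertex 0.565 4.088 3.245
endloop
endfacet
facet normal 0.823 0.490 -0.289
outer loop
vertex 0.987 3.834 4.016
vertex 0.565 4.088 3.245
vertex 0.512 4.616 3.99
endloop
endfacet
facet normal 0.768 0.481 0.422
outer loop
vertex 0.987 3.834 4.016
vertex 0.512 4.616 3.99
vertex 0.453 4.068 4.721
endloop
endfacet
facet normal 0.114 -0.317 0.941
outer loop
vertex 0.47 3.202 4.427
vertex 0.453 4.068 4.721
vertex -0.325 3.592 4.655
endloop
endfacet
facet normal 0.182 -0.983 0.001
outer loop
vertex 0.539 3.214 3.515
vertex 0.47 3.202 4.427
vertex -0.272 3.064 3.91
endloop
endfacet
facet normal 0.257 -0.292 -0.921
outer loop
vertex 0.565 4.088 3.245
vertex 0.539 3.214 3.515
vertex -0.213 3.612 3.179
endloop
endfacet
facet normal 0.235 0.801 -0.551
outer loop
vertex 0.512 4.616 3.99
vertex 0.565 4.088 3.245
vertex -0.23 4.478 3.473
endloop
endfacet
facet normal 0.147 0.786 0.601
outer loop
vertex 0.453 4.068 4.721
vertex 0.512 4.616 3.99
vertex -0.299 4.466 4.385
endloop
endfacet

endsolid
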